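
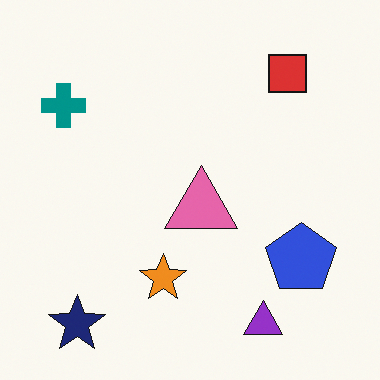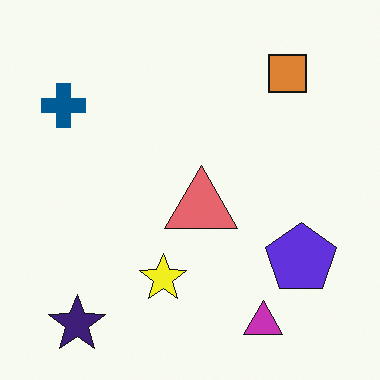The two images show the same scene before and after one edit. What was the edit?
Hue-shifted by a small amount.

Every shape's color has rotated by the same amount around the hue wheel — a uniform hue shift.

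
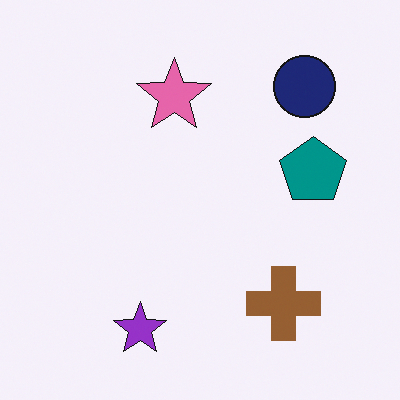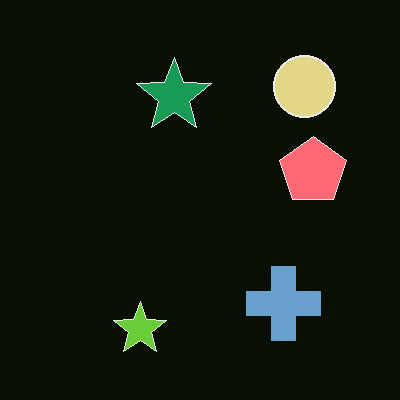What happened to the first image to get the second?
It was color-inverted (negative).

The light background has become dark and every shape's color is its complement — a photographic negative.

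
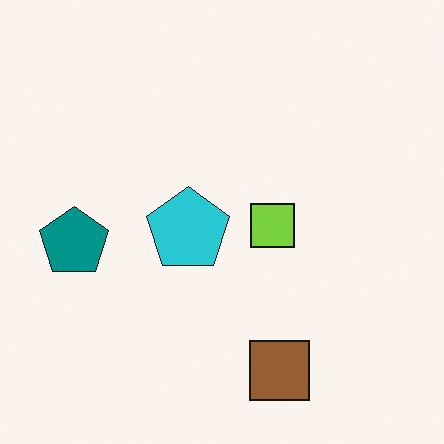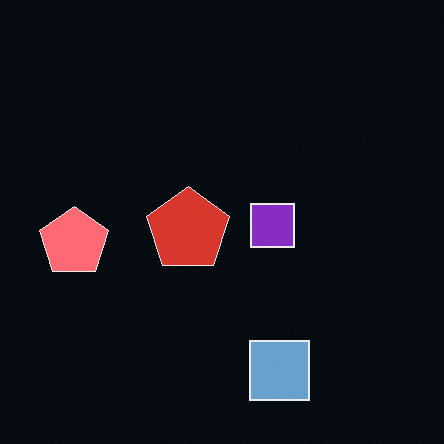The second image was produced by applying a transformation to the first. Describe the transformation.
The image was color-inverted (negative).

The light background has become dark and every shape's color is its complement — a photographic negative.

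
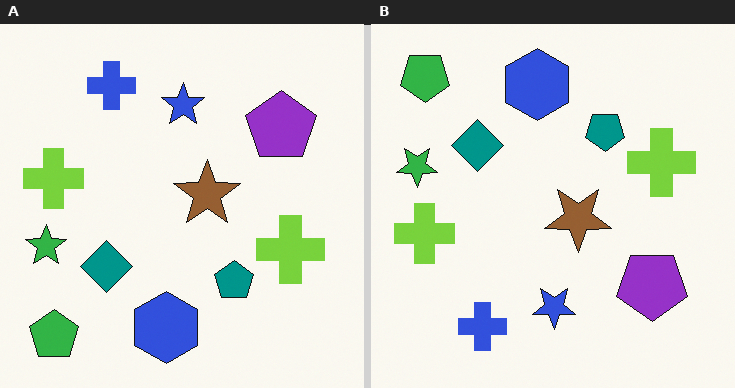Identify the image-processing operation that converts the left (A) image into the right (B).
Flipped vertically (top ↔ bottom).

The green pentagon is in the bottom-left of the left (A) image and the top-left of the right (B) — shapes on opposite sides of the horizontal midline have swapped in a mirror flip.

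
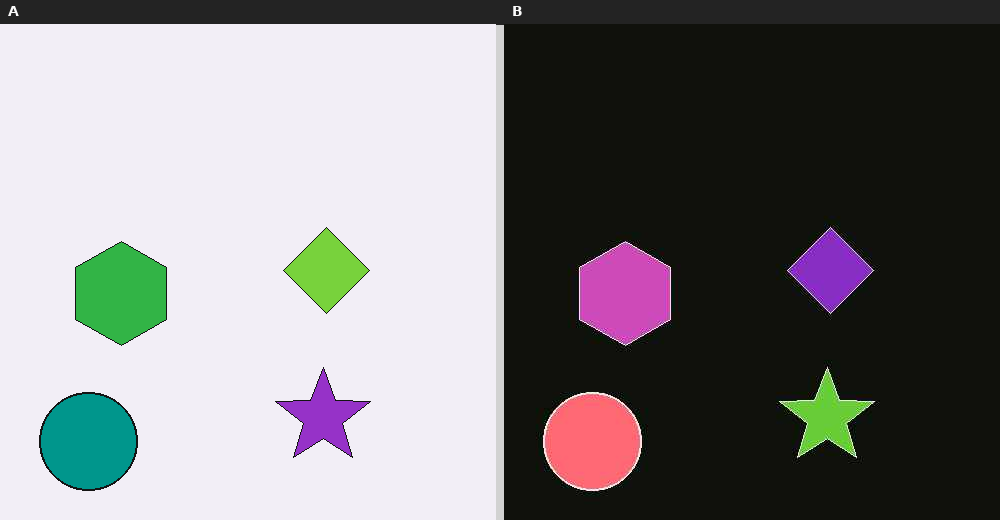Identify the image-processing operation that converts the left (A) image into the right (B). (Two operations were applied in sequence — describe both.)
The right (B) image is the left (A) color-inverted (negative), then given moderate JPEG compression.

The light background has become dark and every shape's color is its complement — a photographic negative. Blocky 8×8 compression artifacts appear around shape edges and the flat background shows ringing — characteristic JPEG degradation.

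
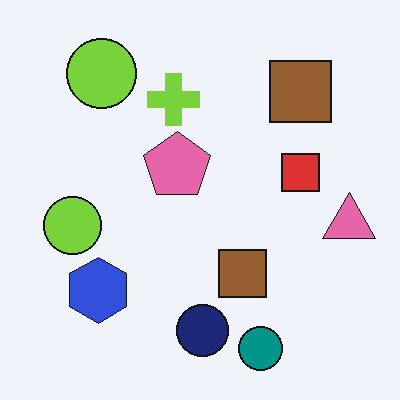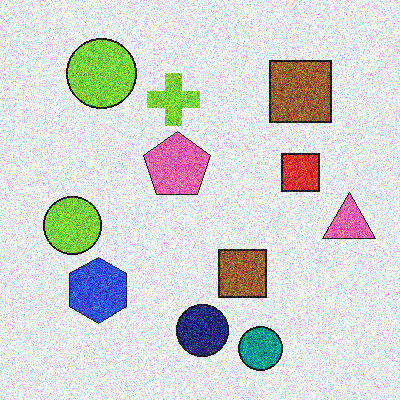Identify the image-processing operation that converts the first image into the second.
This is the original image degraded with strong gaussian noise.

Random speckle covers the whole image, including the flat background.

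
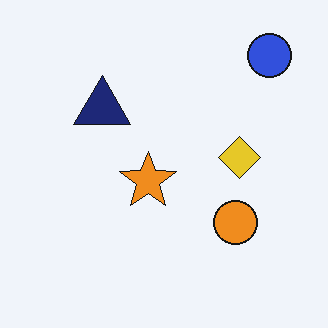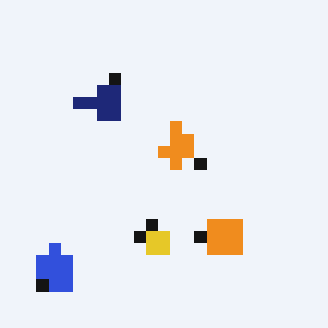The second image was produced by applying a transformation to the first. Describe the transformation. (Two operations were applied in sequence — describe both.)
It was transposed (reflected across the top-left ↔ bottom-right diagonal), then coarsely pixelated.

Shapes have swapped their row and column positions — what was in the top-right is now in the bottom-left — a diagonal reflection. Shapes are reduced to large square blocks; fine edges and outlines are lost — a downscale-then-upscale (mosaic) effect.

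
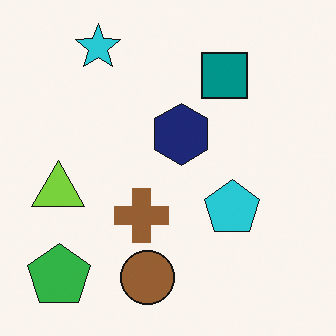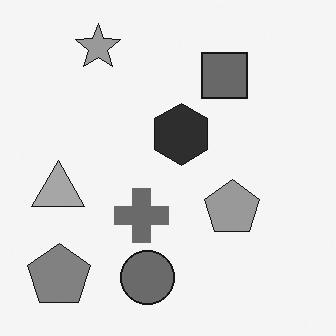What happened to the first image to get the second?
The transformation is: converted to grayscale.

All color is removed — every shape is now a shade of grey.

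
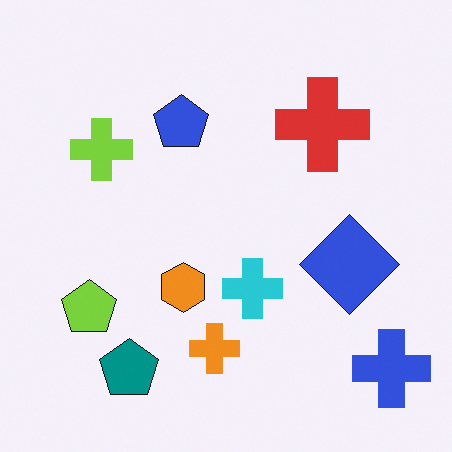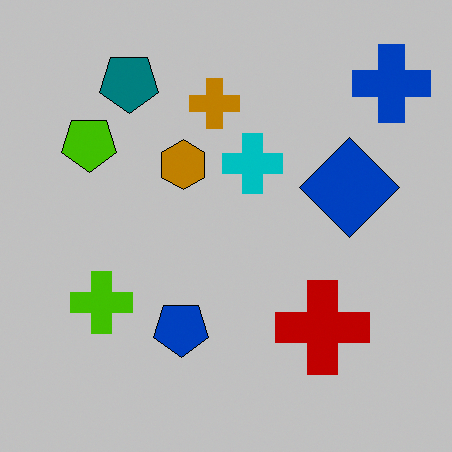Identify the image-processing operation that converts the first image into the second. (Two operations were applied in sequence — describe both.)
The transformation is: flipped vertically (top ↔ bottom), then aggressively posterized.

The teal pentagon is in the bottom-left of the first image and the top-left of the second — shapes on opposite sides of the horizontal midline have swapped in a mirror flip. Each flat color has snapped to a coarser quantized level — most visibly, the near-white background has dropped to a flat grey.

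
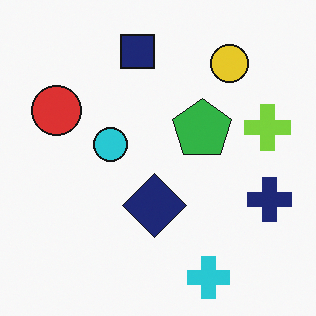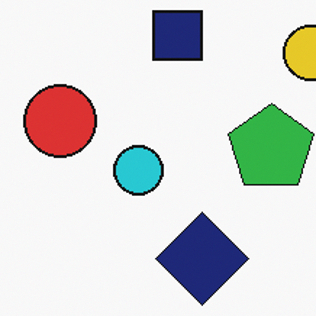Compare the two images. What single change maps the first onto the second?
Cropped to a modestly smaller region and rescaled.

The visible shapes are larger and the field of view is narrower; shapes near the original edges may be partly or wholly outside the frame — a crop-and-rescale.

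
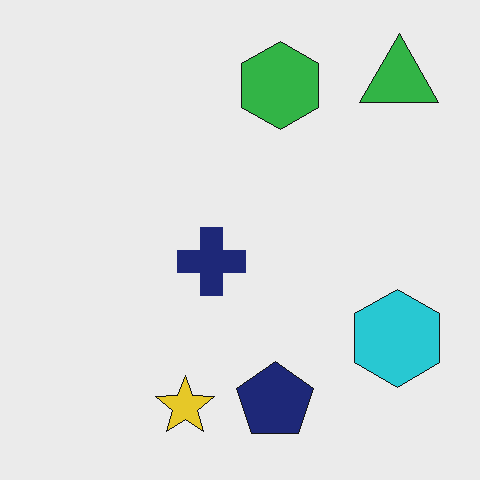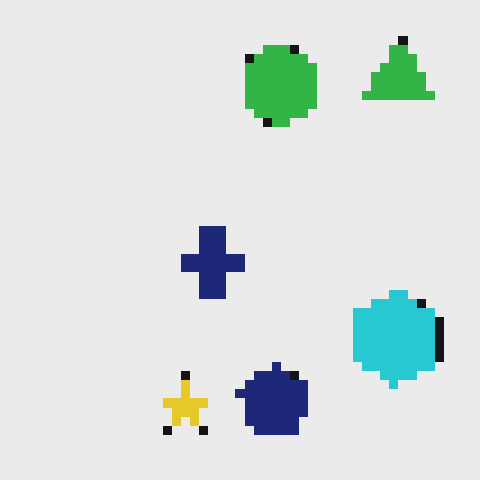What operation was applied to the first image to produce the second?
The image was coarsely pixelated.

Shapes are reduced to large square blocks; fine edges and outlines are lost — a downscale-then-upscale (mosaic) effect.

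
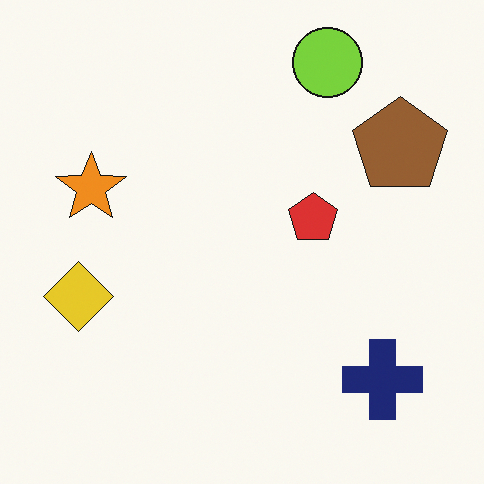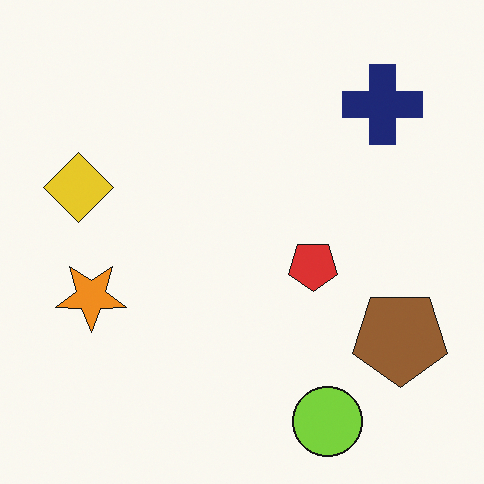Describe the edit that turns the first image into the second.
It was flipped vertically (top ↔ bottom).

The lime circle is in the top-right of the first image and the bottom-right of the second — shapes on opposite sides of the horizontal midline have swapped in a mirror flip.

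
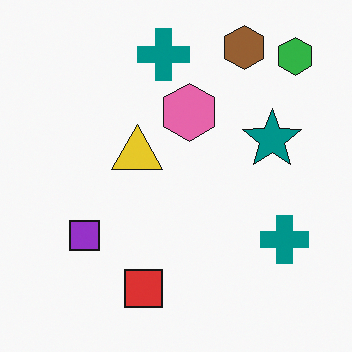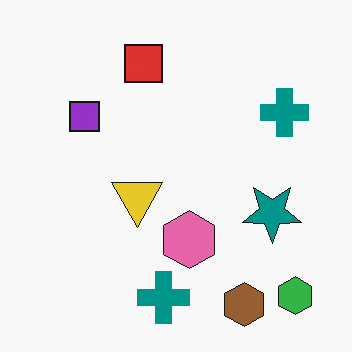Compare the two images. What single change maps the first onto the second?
Flipped vertically (top ↔ bottom).

The brown hexagon is in the top-right of the first image and the bottom-right of the second — shapes on opposite sides of the horizontal midline have swapped in a mirror flip.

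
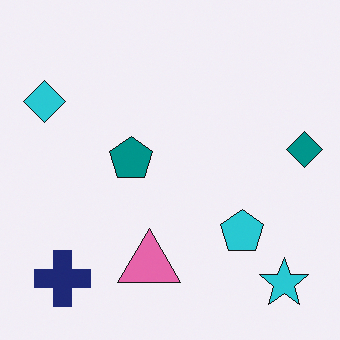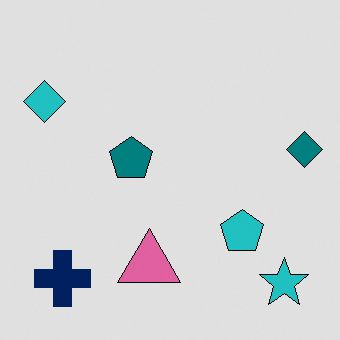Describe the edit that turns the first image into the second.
The second image is the first posterized to a reduced palette.

Each flat color has snapped to a coarser quantized level — most visibly, the near-white background has dropped to a flat grey.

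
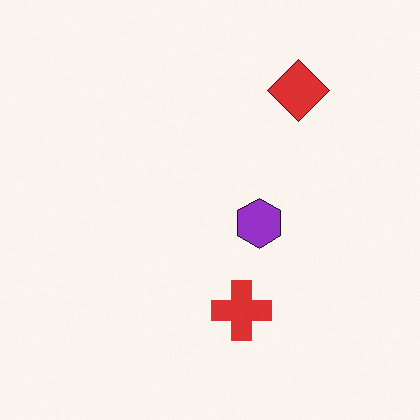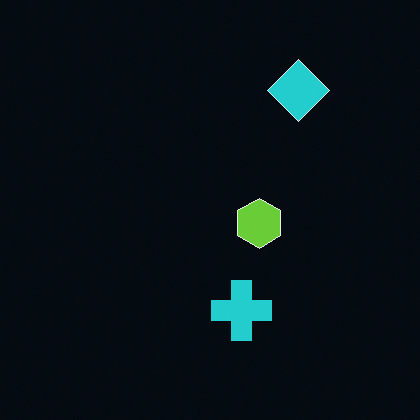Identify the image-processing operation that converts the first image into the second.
It was color-inverted (negative).

The light background has become dark and every shape's color is its complement — a photographic negative.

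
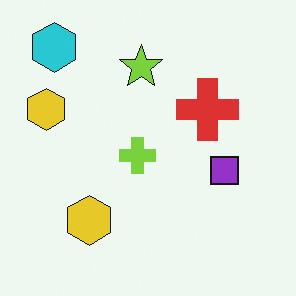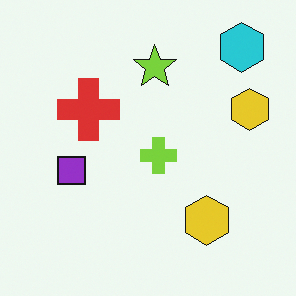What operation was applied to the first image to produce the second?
This is the original image flipped horizontally (left ↔ right).

The cyan hexagon is in the top-left of the first image and the top-right of the second — shapes on opposite sides of the vertical midline have swapped in a mirror flip.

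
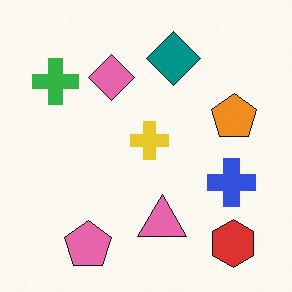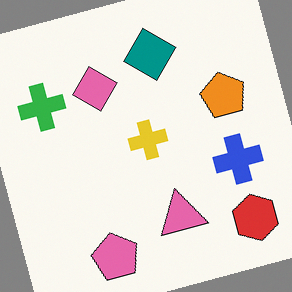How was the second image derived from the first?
It was rotated counter-clockwise by a moderate amount.

Every shape is tilted by the same angle and the image corners show triangular fill wedges — a whole-image rotation by a non-right angle.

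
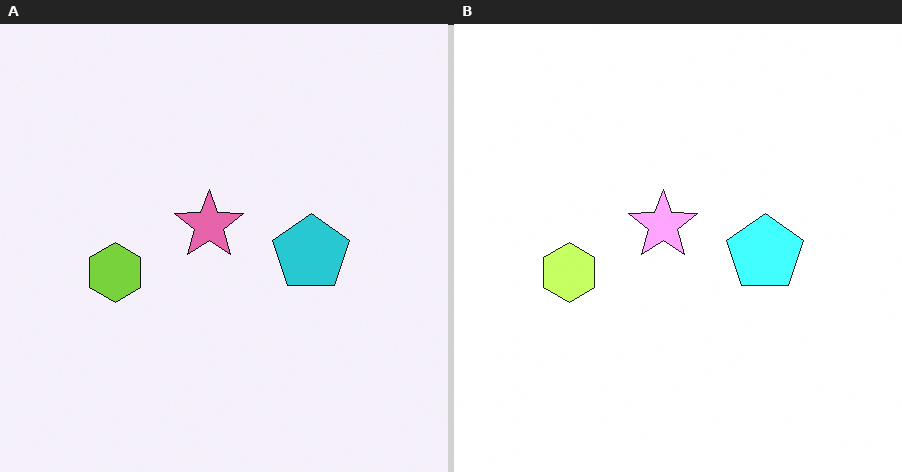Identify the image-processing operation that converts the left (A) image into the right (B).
This is the original image substantially brightened.

Every pixel — background and shapes alike — is uniformly brightened.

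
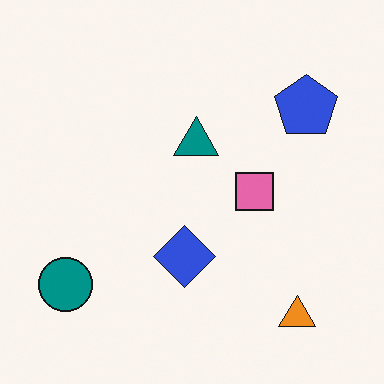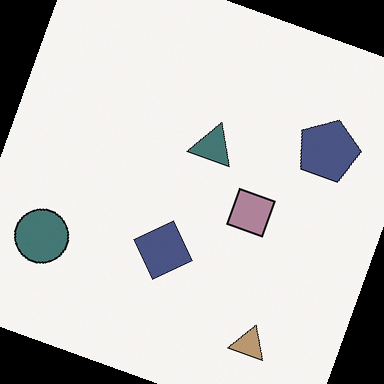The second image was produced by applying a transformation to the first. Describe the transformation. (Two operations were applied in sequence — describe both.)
It was rotated clockwise by a clearly visible amount, then heavily desaturated.

Every shape is tilted by the same angle and the image corners show triangular fill wedges — a whole-image rotation by a non-right angle. All colors are more muted and greyish — a global saturation change.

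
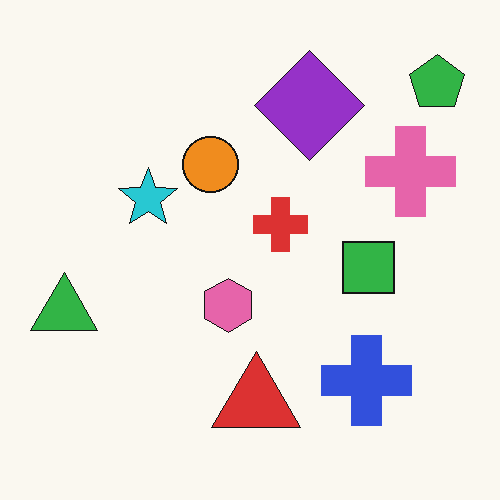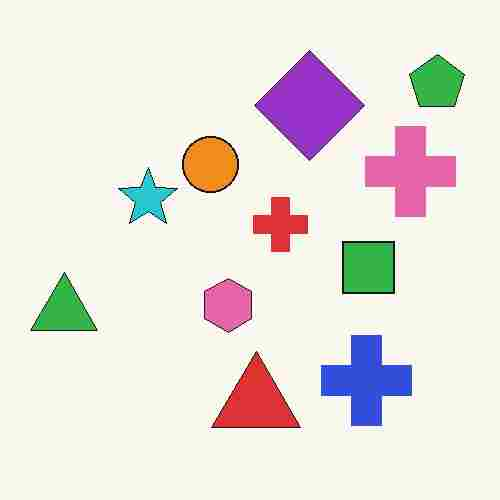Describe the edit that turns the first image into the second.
This is the original image degraded with heavy JPEG compression.

Blocky 8×8 compression artifacts appear around shape edges and the flat background shows ringing — characteristic JPEG degradation.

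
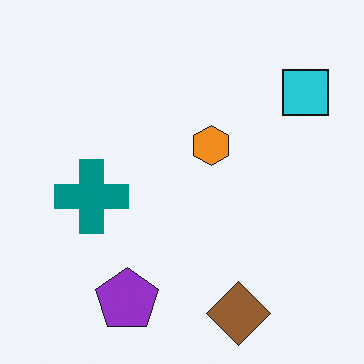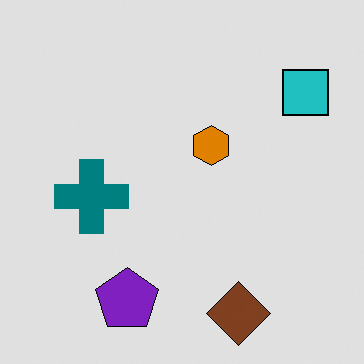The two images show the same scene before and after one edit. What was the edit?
It was posterized to a reduced palette.

Each flat color has snapped to a coarser quantized level — most visibly, the near-white background has dropped to a flat grey.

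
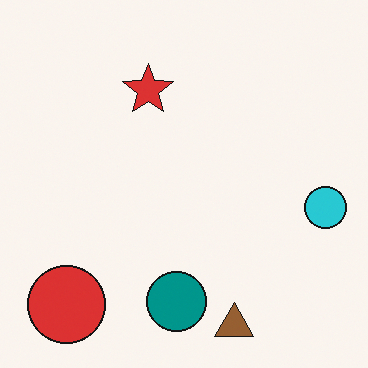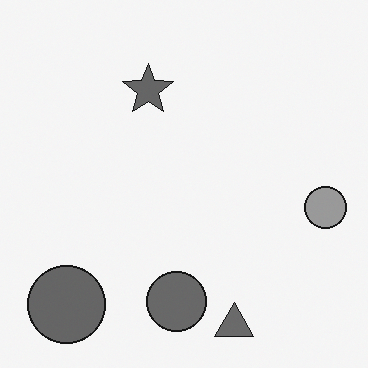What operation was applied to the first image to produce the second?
The transformation is: converted to grayscale.

All color is removed — every shape is now a shade of grey.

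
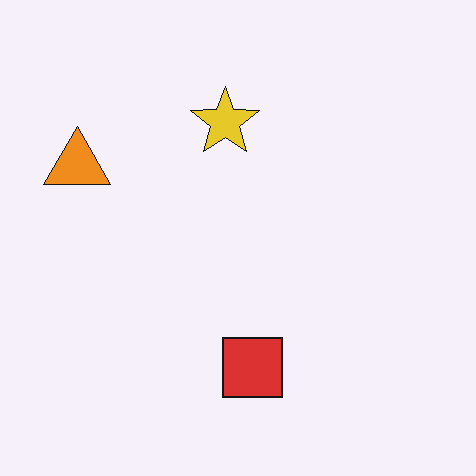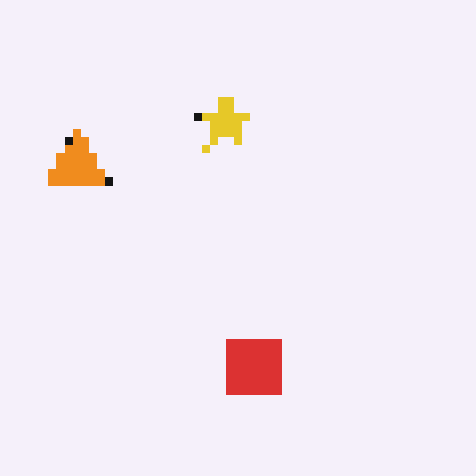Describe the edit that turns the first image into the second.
The image was pixelated into visible square blocks.

Shapes are reduced to large square blocks; fine edges and outlines are lost — a downscale-then-upscale (mosaic) effect.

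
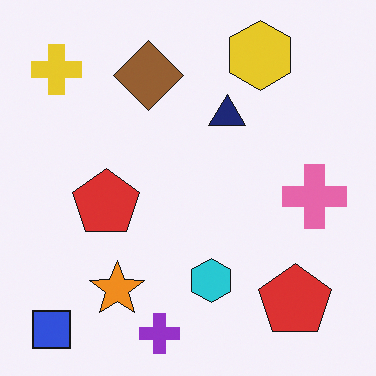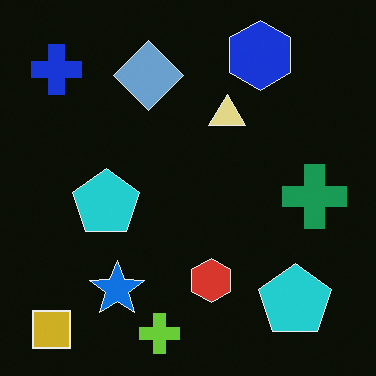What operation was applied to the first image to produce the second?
It was color-inverted (negative).

The light background has become dark and every shape's color is its complement — a photographic negative.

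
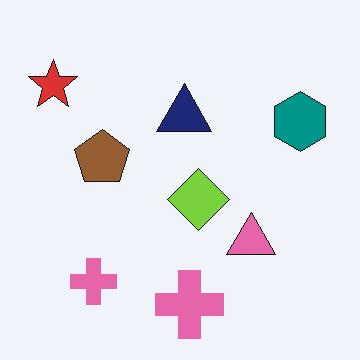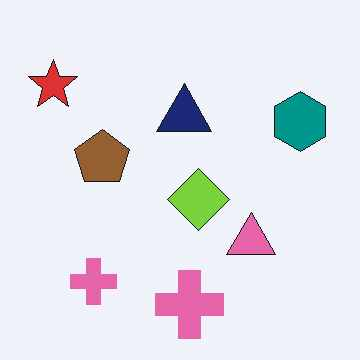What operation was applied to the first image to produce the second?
JPEG-compressed with visible artifacts.

Blocky 8×8 compression artifacts appear around shape edges and the flat background shows ringing — characteristic JPEG degradation.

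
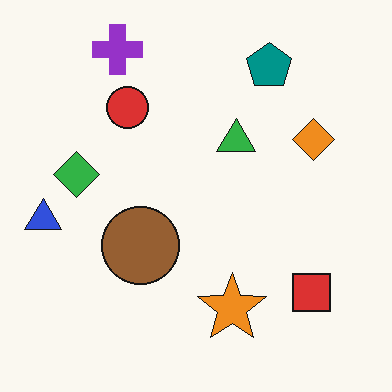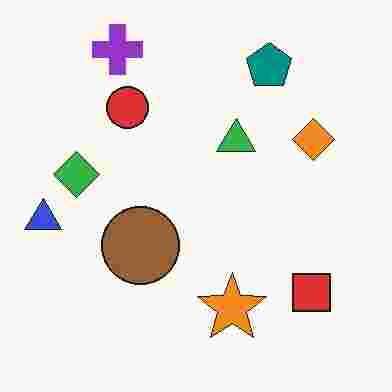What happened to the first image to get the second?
It was heavily JPEG-compressed with obvious blocking artifacts.

Blocky 8×8 compression artifacts appear around shape edges and the flat background shows ringing — characteristic JPEG degradation.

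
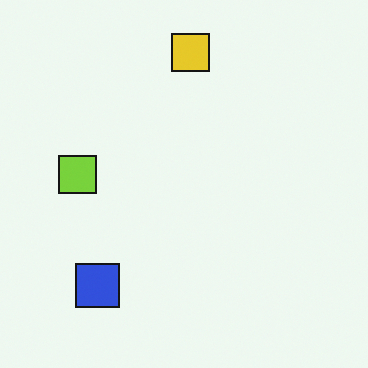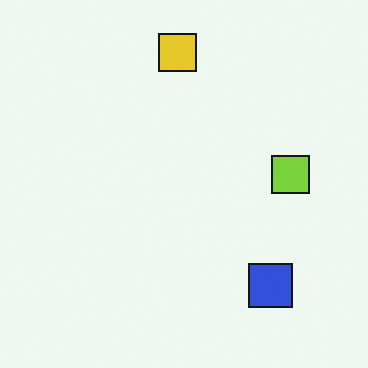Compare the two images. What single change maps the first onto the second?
The image was flipped horizontally (left ↔ right).

The lime square is in the left of the first image and the right of the second — shapes on opposite sides of the vertical midline have swapped in a mirror flip.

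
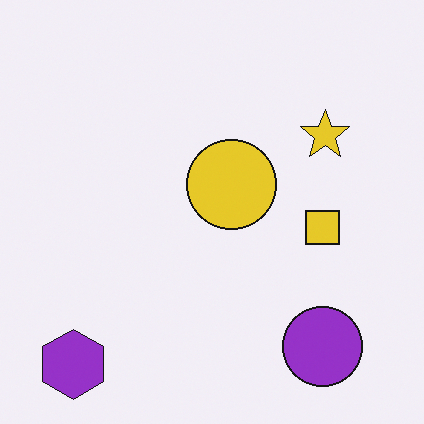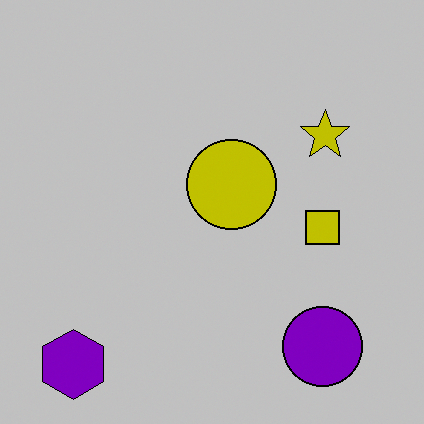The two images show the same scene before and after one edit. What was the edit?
The image was aggressively posterized.

Each flat color has snapped to a coarser quantized level — most visibly, the near-white background has dropped to a flat grey.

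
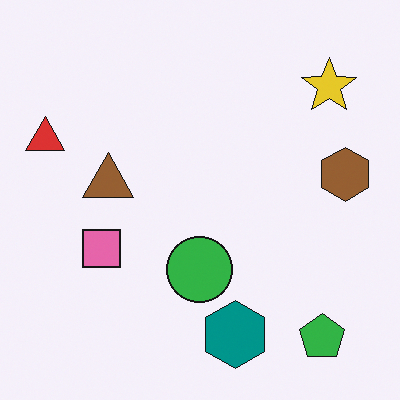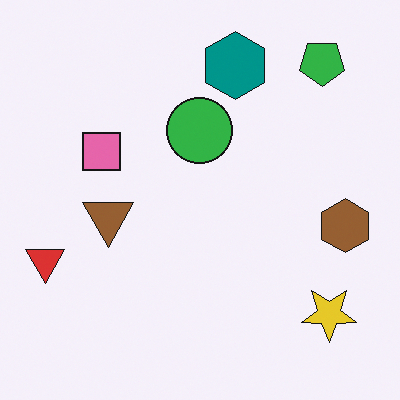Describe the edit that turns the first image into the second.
It was flipped vertically (top ↔ bottom).

The green pentagon is in the bottom-right of the first image and the top-right of the second — shapes on opposite sides of the horizontal midline have swapped in a mirror flip.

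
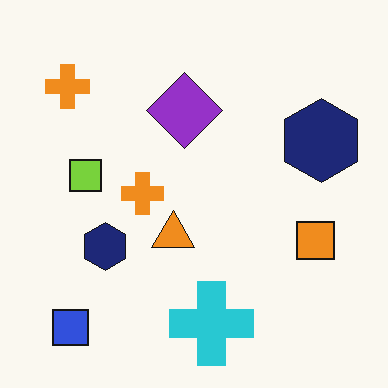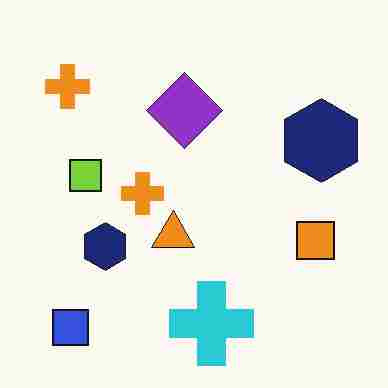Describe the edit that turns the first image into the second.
The image was degraded with heavy JPEG compression.

Blocky 8×8 compression artifacts appear around shape edges and the flat background shows ringing — characteristic JPEG degradation.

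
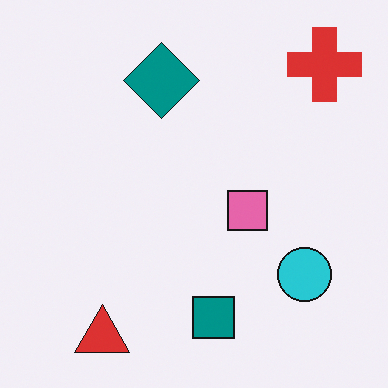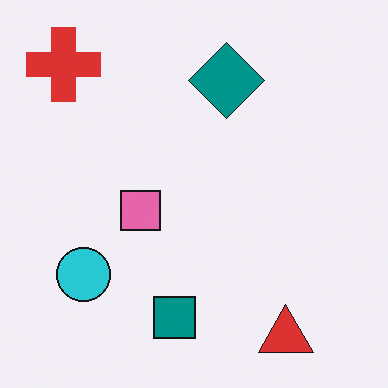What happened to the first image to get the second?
It was flipped horizontally (left ↔ right).

The red cross is in the top-right of the first image and the top-left of the second — shapes on opposite sides of the vertical midline have swapped in a mirror flip.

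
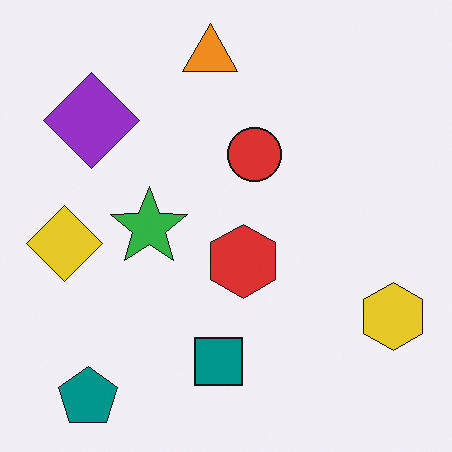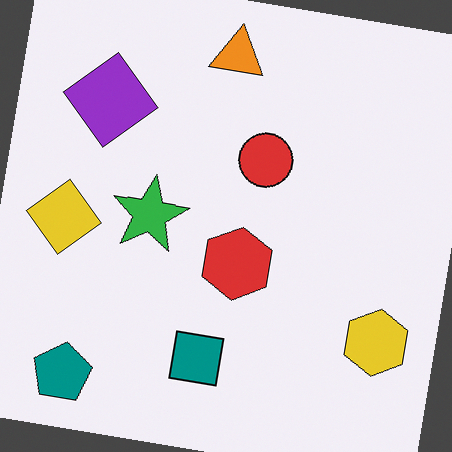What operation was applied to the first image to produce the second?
The second image is the first rotated clockwise by a small amount.

Every shape is tilted by the same angle and the image corners show triangular fill wedges — a whole-image rotation by a non-right angle.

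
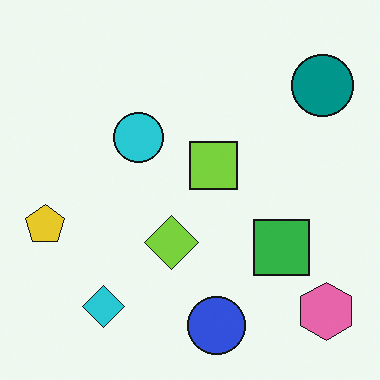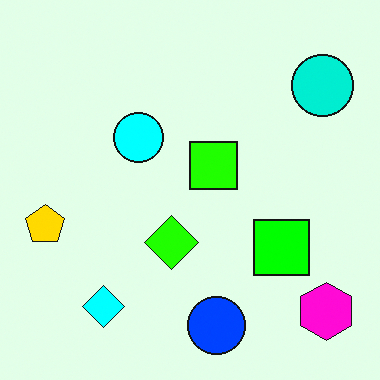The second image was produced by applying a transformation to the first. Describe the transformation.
It was heavily oversaturated.

All colors are more vivid — a global saturation change.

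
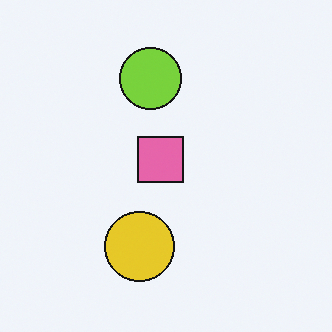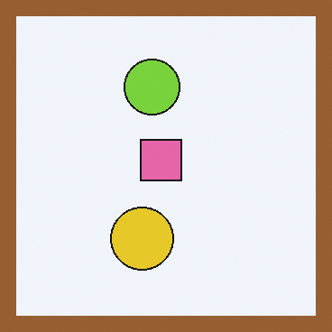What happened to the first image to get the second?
The transformation is: framed with a brown border.

A solid brown frame runs around the edge of the second image, with the content slightly shrunk inside it.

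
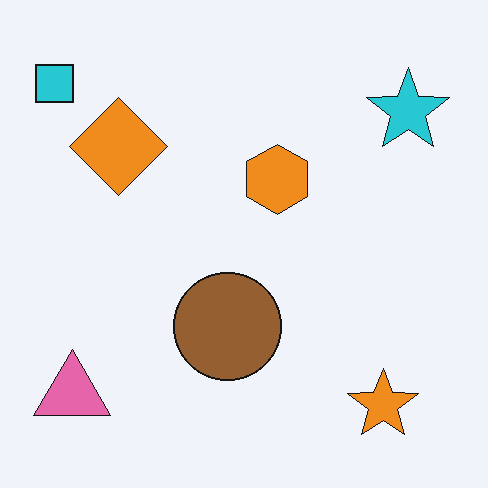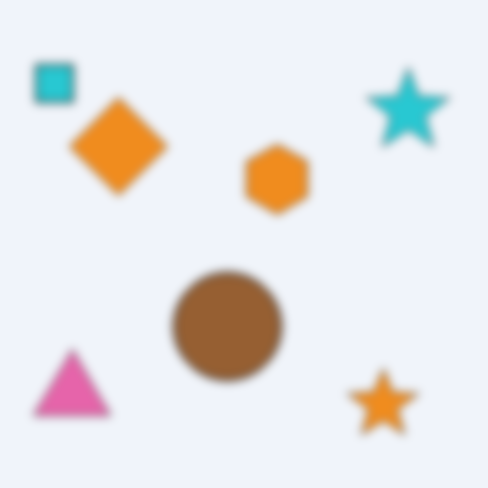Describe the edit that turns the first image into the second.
Noticeably gaussian-blurred.

Shape edges and outlines are uniformly softened across the whole image.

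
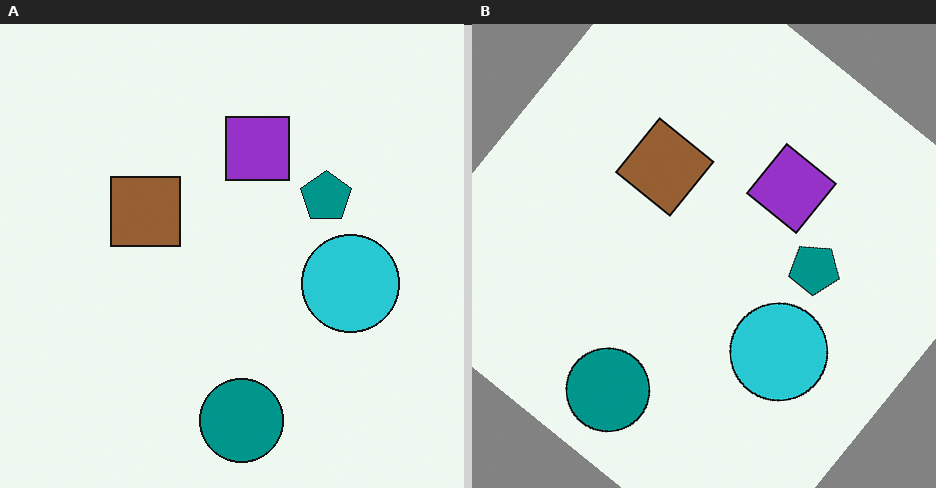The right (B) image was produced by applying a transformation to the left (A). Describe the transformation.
Rotated clockwise by a large amount — several tens of degrees.

Every shape is tilted by the same angle and the image corners show triangular fill wedges — a whole-image rotation by a non-right angle.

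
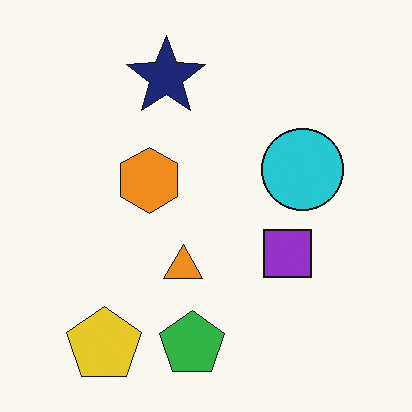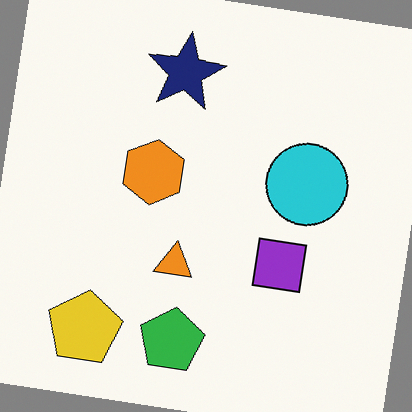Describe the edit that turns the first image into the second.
It was rotated clockwise by a slight angle.

Every shape is tilted by the same angle and the image corners show triangular fill wedges — a whole-image rotation by a non-right angle.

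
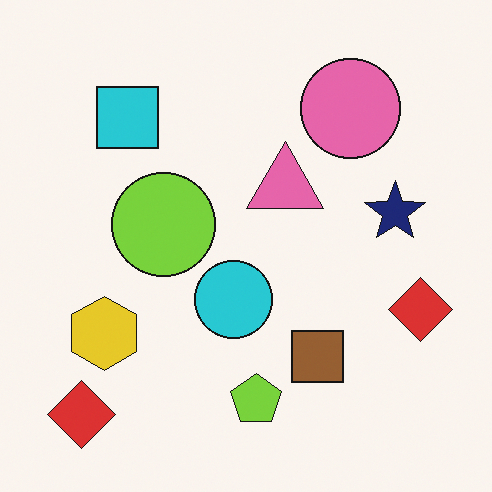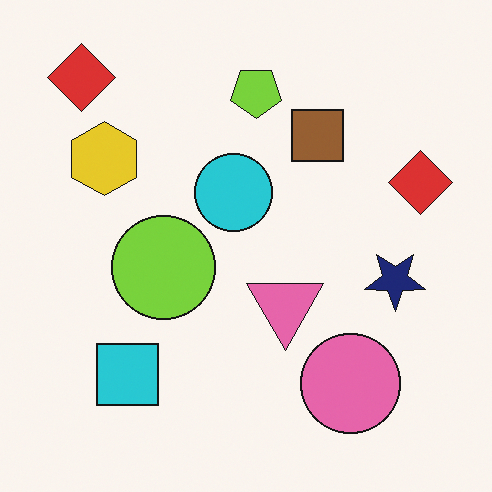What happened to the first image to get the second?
It was flipped vertically (top ↔ bottom).

The lime pentagon is in the bottom of the first image and the top of the second — shapes on opposite sides of the horizontal midline have swapped in a mirror flip.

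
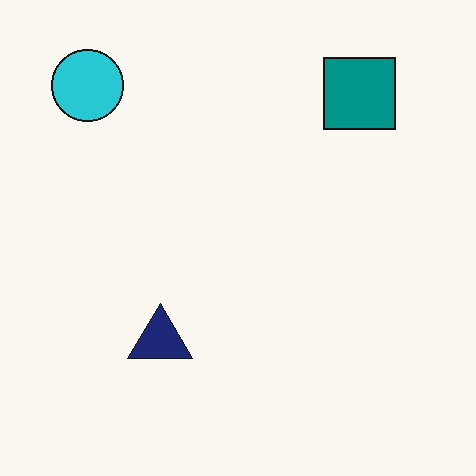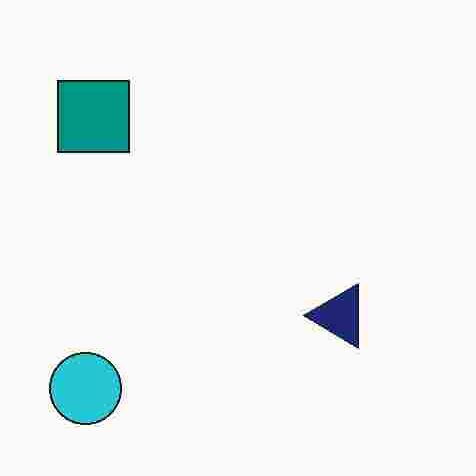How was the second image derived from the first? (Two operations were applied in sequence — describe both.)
The second image is the first heavily JPEG-compressed with obvious blocking artifacts, then rotated 90° counter-clockwise.

Blocky 8×8 compression artifacts appear around shape edges and the flat background shows ringing — characteristic JPEG degradation. The cyan circle sits in the top-left of the first image and the bottom-left of the second — consistent with a whole-image 90° counter-clockwise rotation.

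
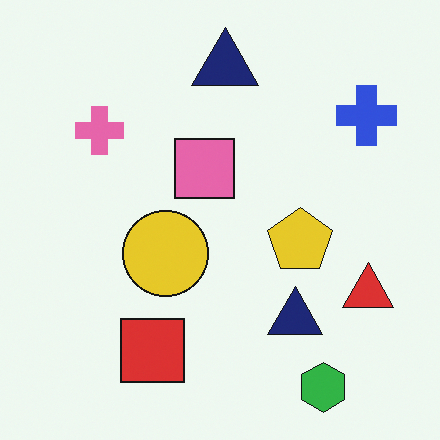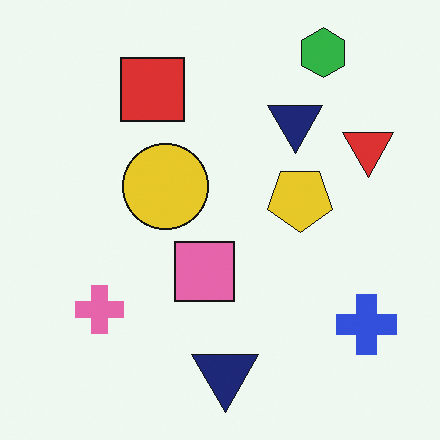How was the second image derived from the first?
The second image is the first flipped vertically (top ↔ bottom).

The green hexagon is in the bottom-right of the first image and the top-right of the second — shapes on opposite sides of the horizontal midline have swapped in a mirror flip.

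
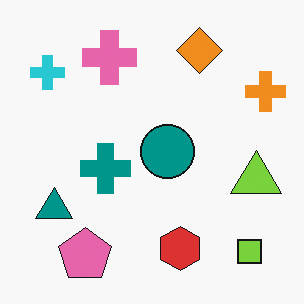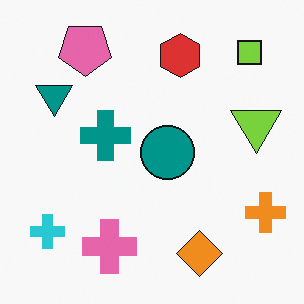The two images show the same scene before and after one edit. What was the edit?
The second image is the first flipped vertically (top ↔ bottom).

The pink pentagon is in the bottom-left of the first image and the top-left of the second — shapes on opposite sides of the horizontal midline have swapped in a mirror flip.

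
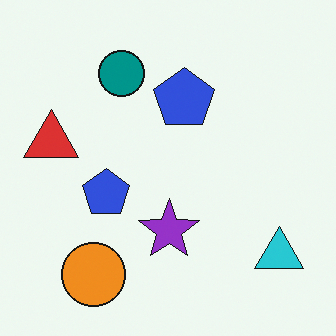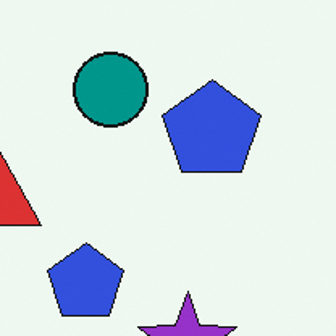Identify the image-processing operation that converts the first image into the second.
The transformation is: cropped slightly and scaled back up.

The visible shapes are larger and the field of view is narrower; shapes near the original edges may be partly or wholly outside the frame — a crop-and-rescale.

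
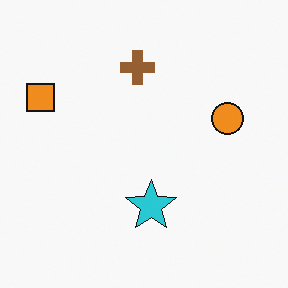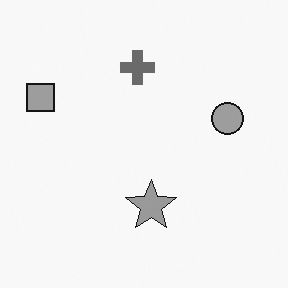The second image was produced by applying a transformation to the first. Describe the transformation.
Converted to grayscale.

All color is removed — every shape is now a shade of grey.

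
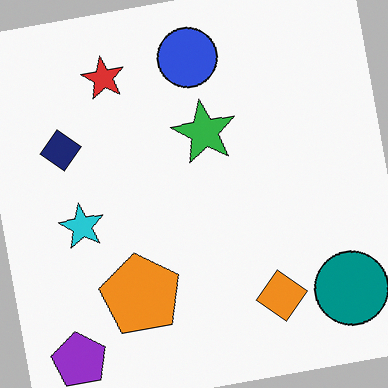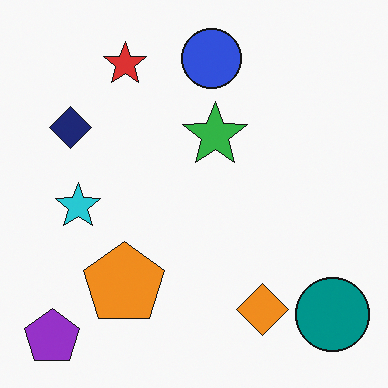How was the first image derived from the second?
The transformation is: rotated counter-clockwise by a few degrees.

Every shape is tilted by the same angle and the image corners show triangular fill wedges — a whole-image rotation by a non-right angle.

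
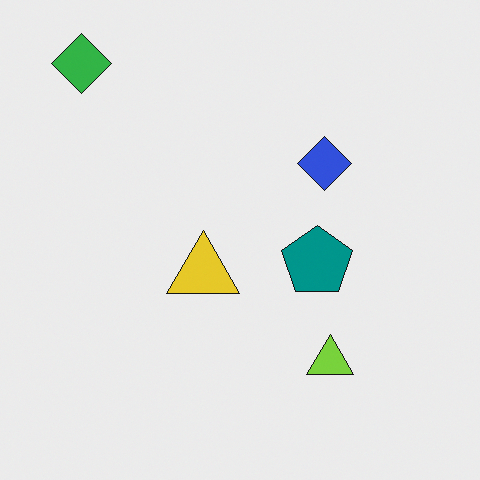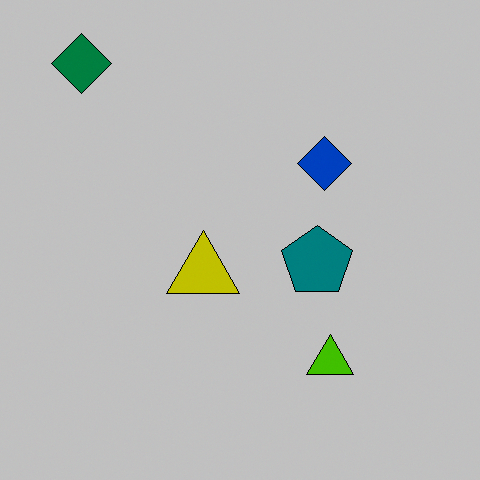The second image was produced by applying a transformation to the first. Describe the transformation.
This is the original image heavily posterized to just a handful of flat colors.

Each flat color has snapped to a coarser quantized level — most visibly, the near-white background has dropped to a flat grey.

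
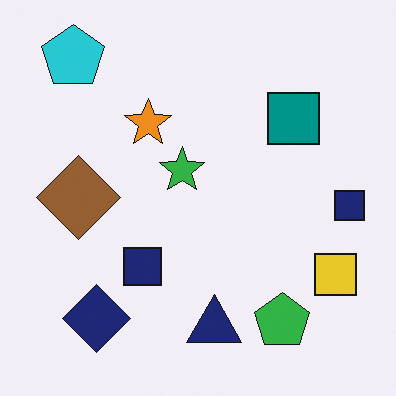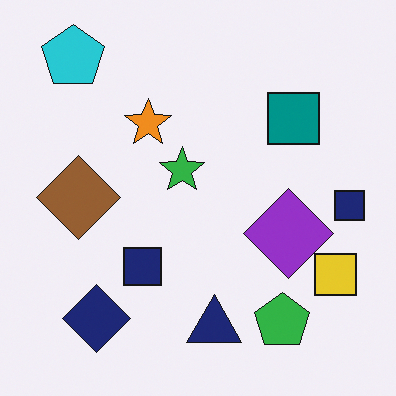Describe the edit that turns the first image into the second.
This is the original image overlaid with an additional purple diamond.

A purple diamond appears in the second image that is absent from the first.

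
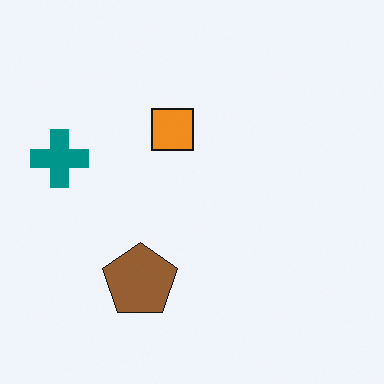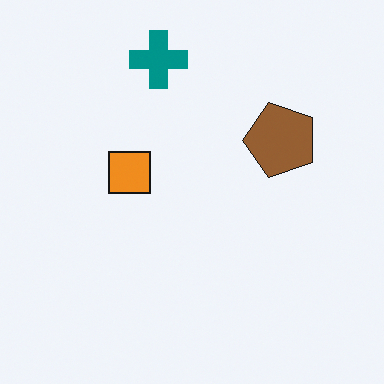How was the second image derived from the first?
The transformation is: transposed (reflected across the top-left ↔ bottom-right diagonal).

Shapes have swapped their row and column positions — what was in the top-right is now in the bottom-left — a diagonal reflection.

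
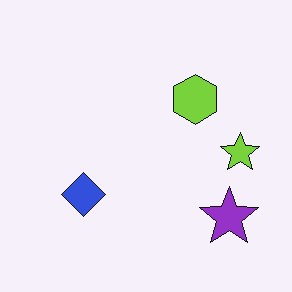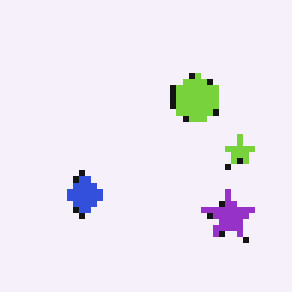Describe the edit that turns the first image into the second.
It was pixelated into visible square blocks.

Shapes are reduced to large square blocks; fine edges and outlines are lost — a downscale-then-upscale (mosaic) effect.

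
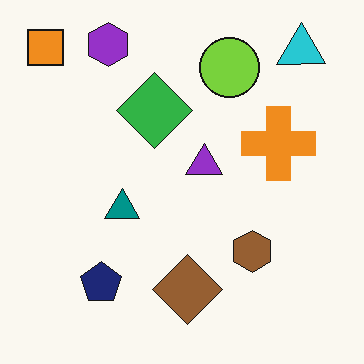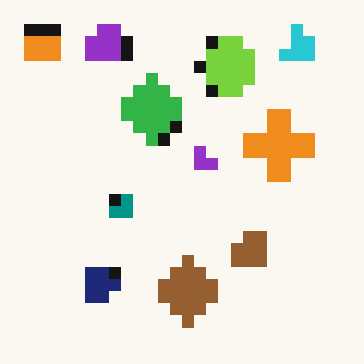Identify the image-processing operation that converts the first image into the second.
Coarsely pixelated.

Shapes are reduced to large square blocks; fine edges and outlines are lost — a downscale-then-upscale (mosaic) effect.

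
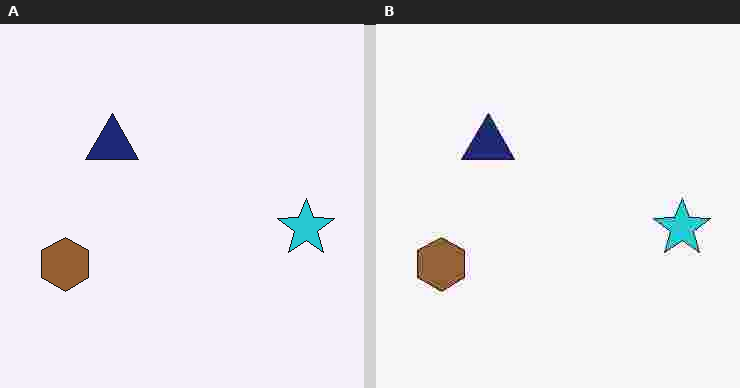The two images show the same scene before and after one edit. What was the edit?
The transformation is: degraded with heavy JPEG compression.

Blocky 8×8 compression artifacts appear around shape edges and the flat background shows ringing — characteristic JPEG degradation.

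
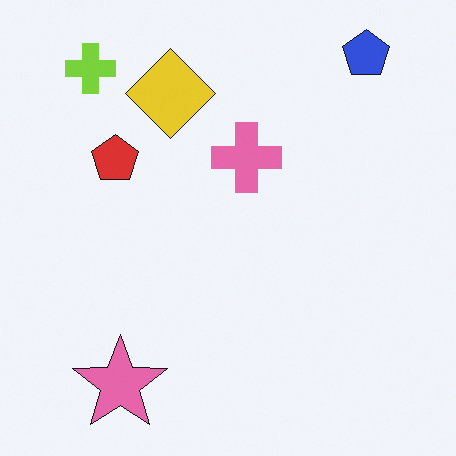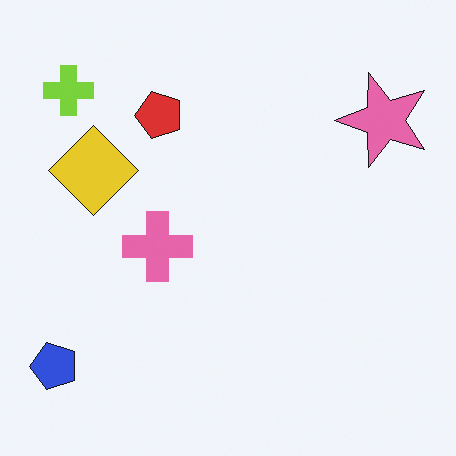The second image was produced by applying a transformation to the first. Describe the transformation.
This is the original image transposed (reflected across the top-left ↔ bottom-right diagonal).

Shapes have swapped their row and column positions — what was in the top-right is now in the bottom-left — a diagonal reflection.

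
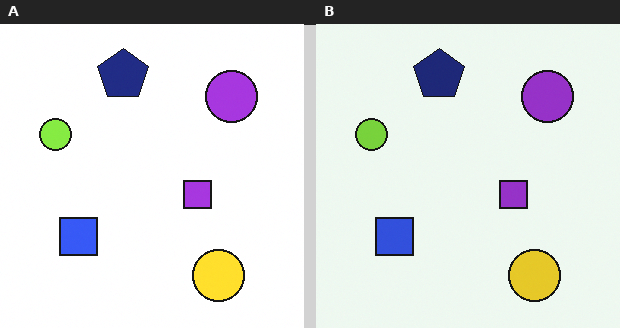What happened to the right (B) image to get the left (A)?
It was slightly brightened.

Every pixel — background and shapes alike — is uniformly brightened.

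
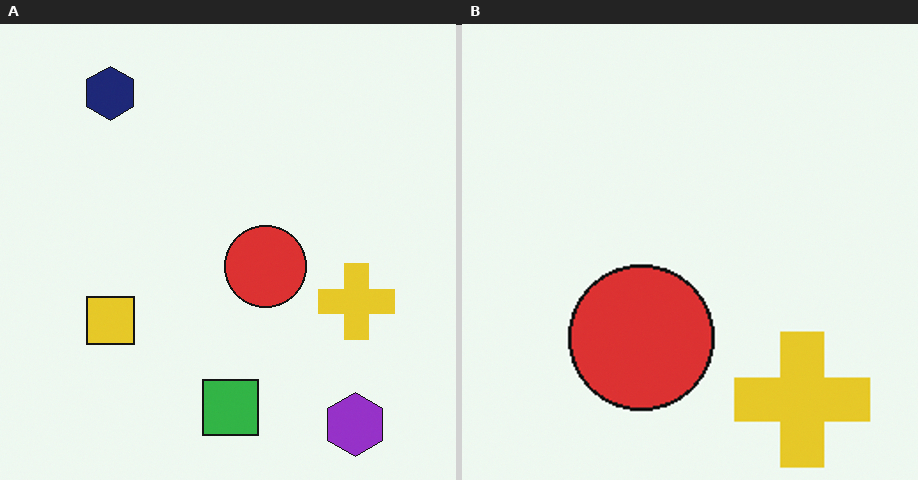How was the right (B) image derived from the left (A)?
It was cropped to a noticeably smaller region and rescaled.

The visible shapes are larger and the field of view is narrower; shapes near the original edges may be partly or wholly outside the frame — a crop-and-rescale.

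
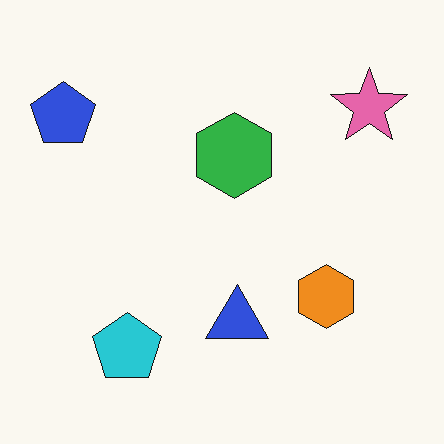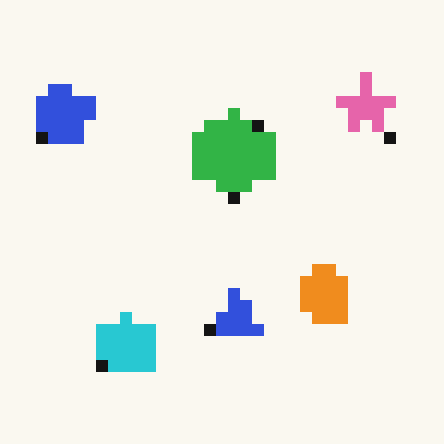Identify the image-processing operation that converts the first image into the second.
The image was heavily pixelated into large blocks.

Shapes are reduced to large square blocks; fine edges and outlines are lost — a downscale-then-upscale (mosaic) effect.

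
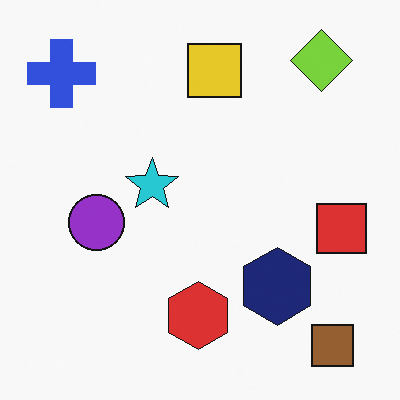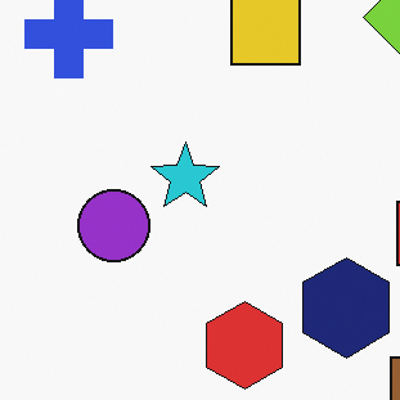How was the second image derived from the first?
It was cropped slightly and scaled back up.

The visible shapes are larger and the field of view is narrower; shapes near the original edges may be partly or wholly outside the frame — a crop-and-rescale.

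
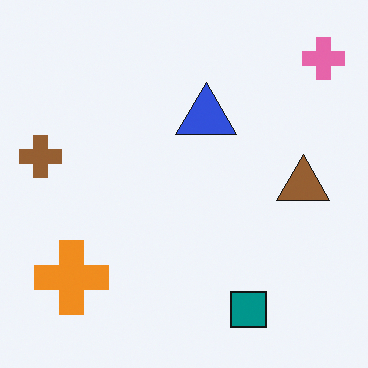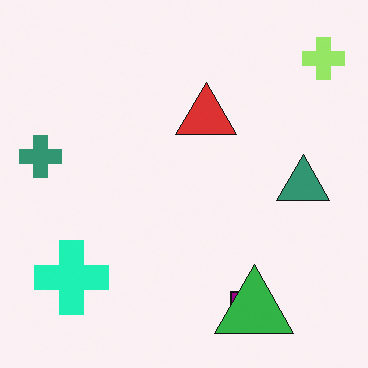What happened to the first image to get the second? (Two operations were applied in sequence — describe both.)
This is the original image hue-shifted noticeably, then overlaid with an additional green triangle.

Every shape's color has rotated by the same amount around the hue wheel — a uniform hue shift. A green triangle appears in the second image that is absent from the first.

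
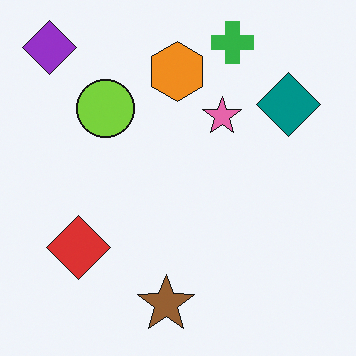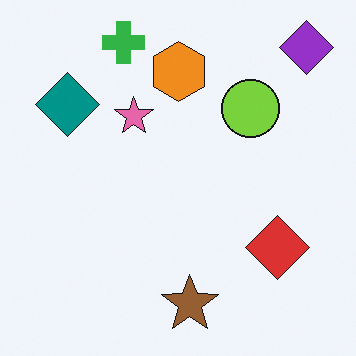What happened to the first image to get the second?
The transformation is: flipped horizontally (left ↔ right).

The purple diamond is in the top-left of the first image and the top-right of the second — shapes on opposite sides of the vertical midline have swapped in a mirror flip.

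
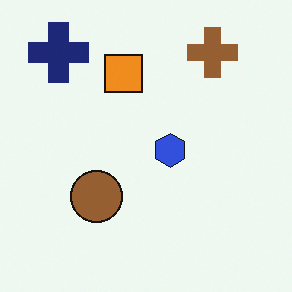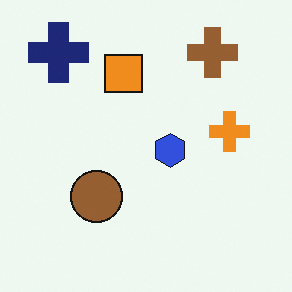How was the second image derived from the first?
This is the original image overlaid with an additional orange cross.

An orange cross appears in the second image that is absent from the first.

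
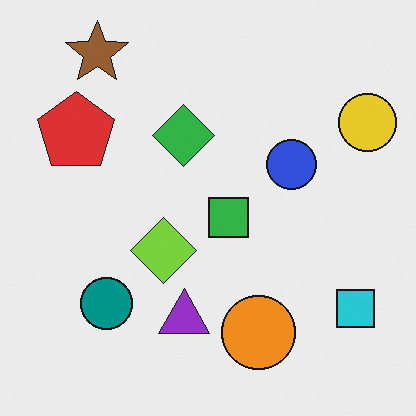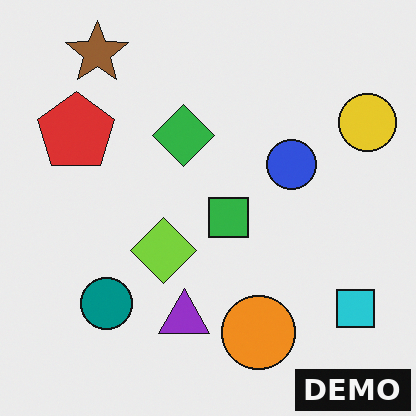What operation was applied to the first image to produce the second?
The second image is the first watermarked with the text "DEMO" in the lower-right corner.

A dark label reading "DEMO" appears in the lower-right corner.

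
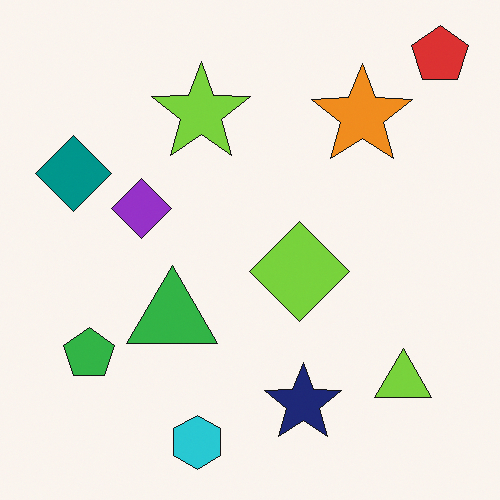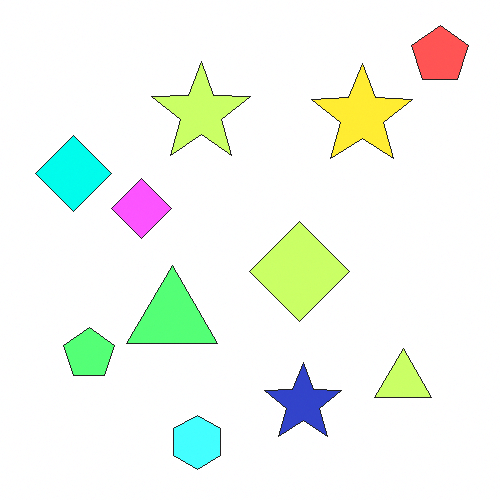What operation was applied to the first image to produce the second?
It was noticeably brightened.

Every pixel — background and shapes alike — is uniformly brightened.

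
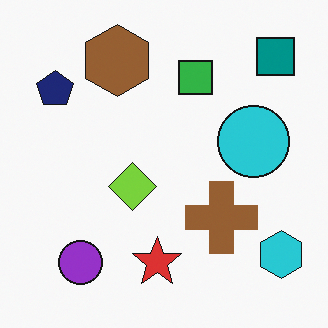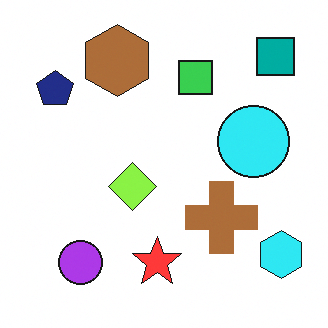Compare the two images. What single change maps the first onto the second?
It was slightly brightened.

Every pixel — background and shapes alike — is uniformly brightened.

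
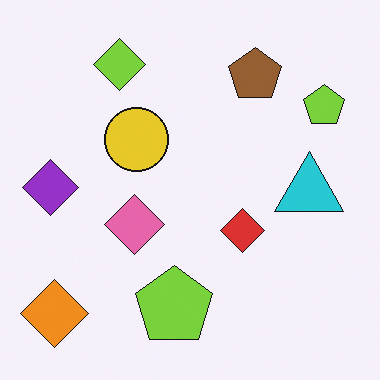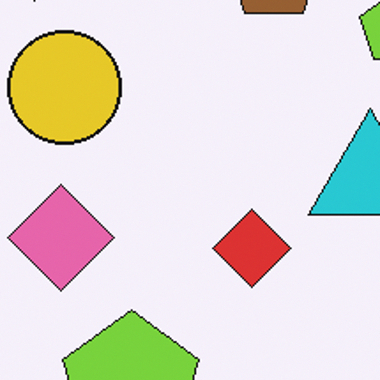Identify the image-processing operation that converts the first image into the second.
The second image is the first cropped tightly and scaled back up.

The visible shapes are larger and the field of view is narrower; shapes near the original edges may be partly or wholly outside the frame — a crop-and-rescale.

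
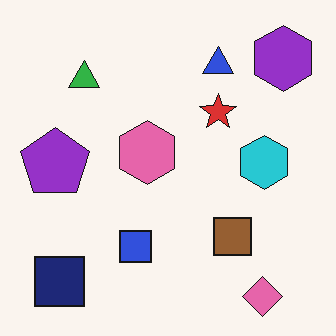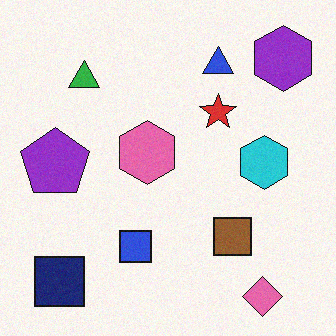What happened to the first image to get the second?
It was degraded with light additive noise.

Random speckle covers the whole image, including the flat background.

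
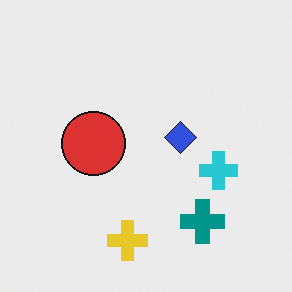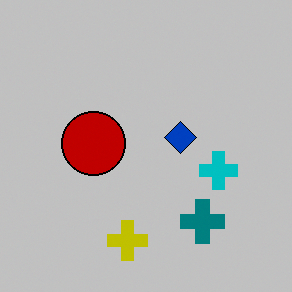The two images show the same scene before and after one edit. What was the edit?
The second image is the first aggressively posterized.

Each flat color has snapped to a coarser quantized level — most visibly, the near-white background has dropped to a flat grey.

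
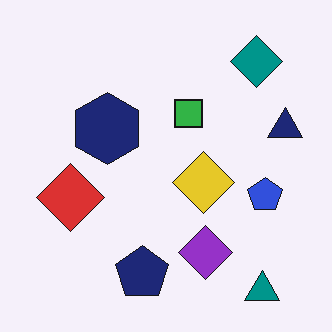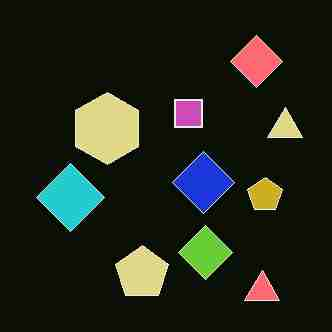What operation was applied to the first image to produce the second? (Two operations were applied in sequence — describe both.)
The transformation is: color-inverted (negative), then heavily JPEG-compressed with obvious blocking artifacts.

The light background has become dark and every shape's color is its complement — a photographic negative. Blocky 8×8 compression artifacts appear around shape edges and the flat background shows ringing — characteristic JPEG degradation.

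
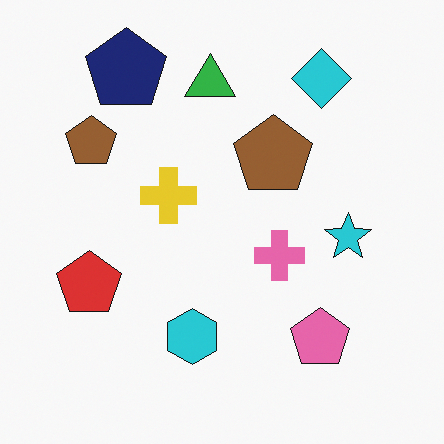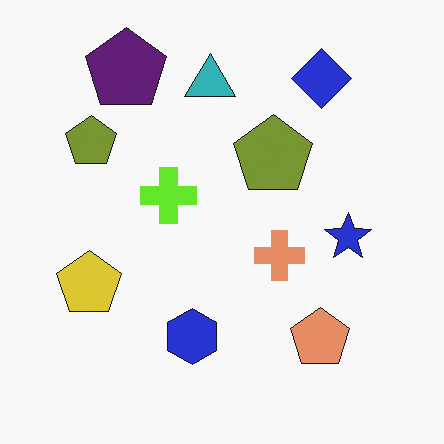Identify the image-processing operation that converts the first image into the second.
The transformation is: hue-shifted slightly.

Every shape's color has rotated by the same amount around the hue wheel — a uniform hue shift.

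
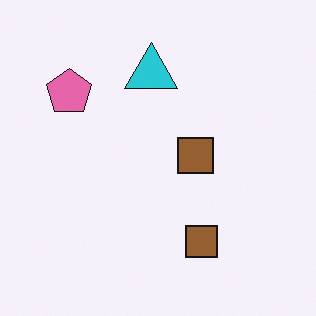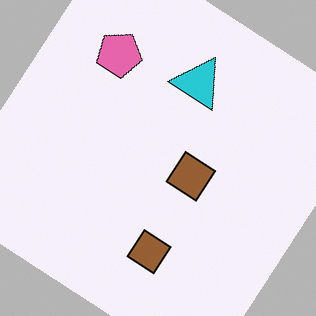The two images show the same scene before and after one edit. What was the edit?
This is the original image rotated clockwise by a large amount — several tens of degrees.

Every shape is tilted by the same angle and the image corners show triangular fill wedges — a whole-image rotation by a non-right angle.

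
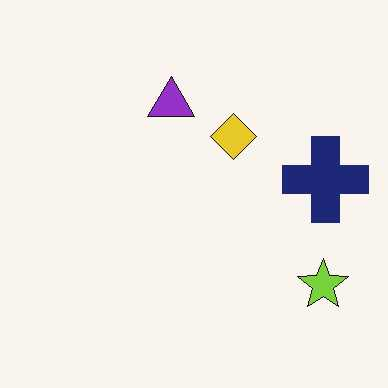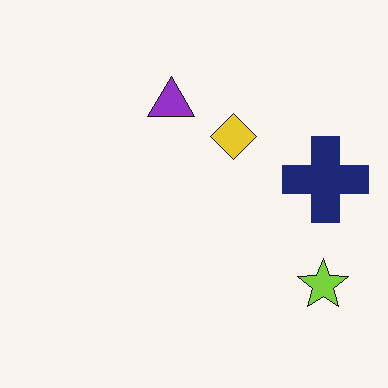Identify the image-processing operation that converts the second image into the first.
The transformation is: JPEG-compressed with visible artifacts.

Blocky 8×8 compression artifacts appear around shape edges and the flat background shows ringing — characteristic JPEG degradation.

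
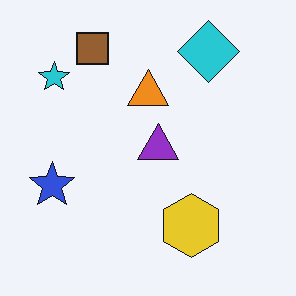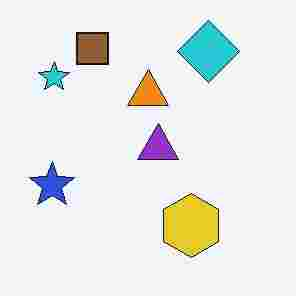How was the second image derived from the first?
The second image is the first degraded with heavy JPEG compression.

Blocky 8×8 compression artifacts appear around shape edges and the flat background shows ringing — characteristic JPEG degradation.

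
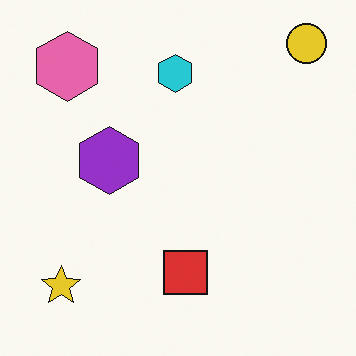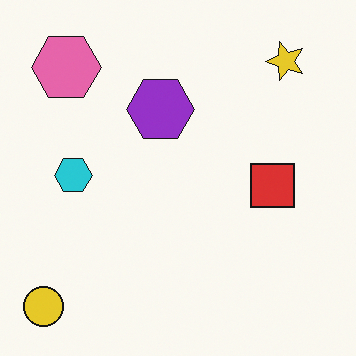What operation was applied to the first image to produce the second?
The second image is the first transposed (reflected across the top-left ↔ bottom-right diagonal).

Shapes have swapped their row and column positions — what was in the top-right is now in the bottom-left — a diagonal reflection.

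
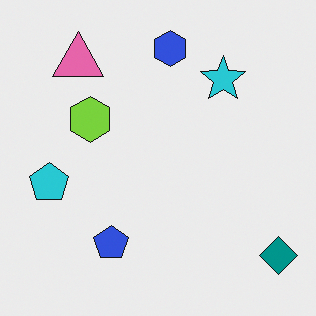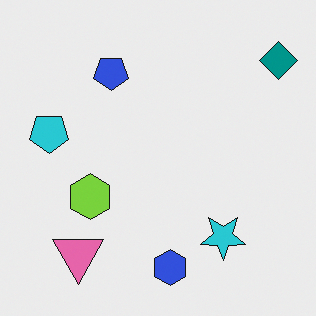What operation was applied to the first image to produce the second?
The transformation is: flipped vertically (top ↔ bottom).

The blue hexagon is in the top of the first image and the bottom of the second — shapes on opposite sides of the horizontal midline have swapped in a mirror flip.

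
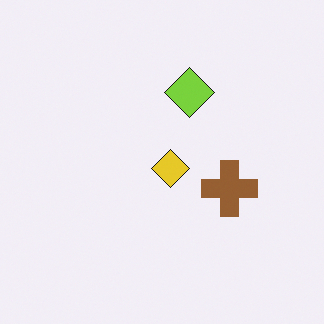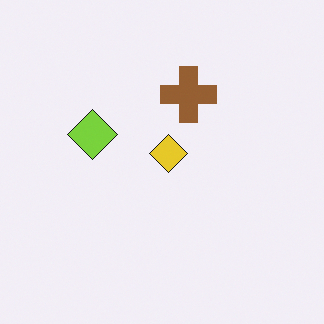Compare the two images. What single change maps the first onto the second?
It was rotated 90° counter-clockwise.

The lime diamond sits in the top of the first image and the left of the second — consistent with a whole-image 90° counter-clockwise rotation.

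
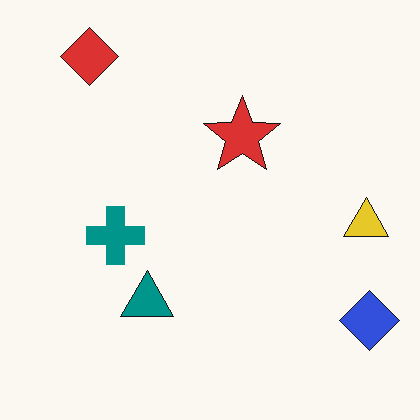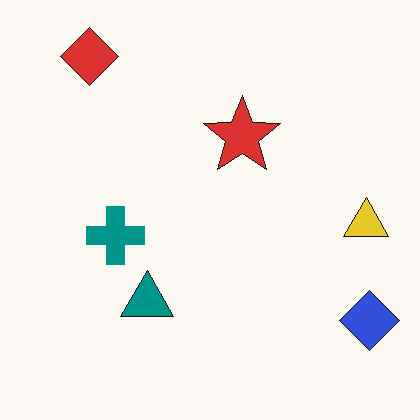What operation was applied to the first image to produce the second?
This is the original image JPEG-compressed with visible artifacts.

Blocky 8×8 compression artifacts appear around shape edges and the flat background shows ringing — characteristic JPEG degradation.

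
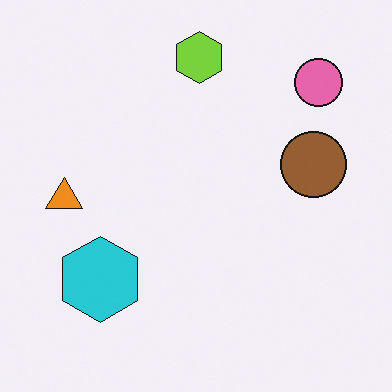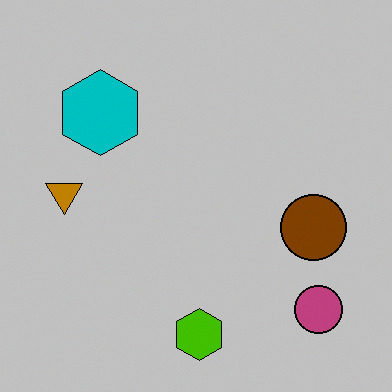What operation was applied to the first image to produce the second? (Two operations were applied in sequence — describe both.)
The second image is the first heavily posterized to just a handful of flat colors, then flipped vertically (top ↔ bottom).

Each flat color has snapped to a coarser quantized level — most visibly, the near-white background has dropped to a flat grey. The lime hexagon is in the top of the first image and the bottom of the second — shapes on opposite sides of the horizontal midline have swapped in a mirror flip.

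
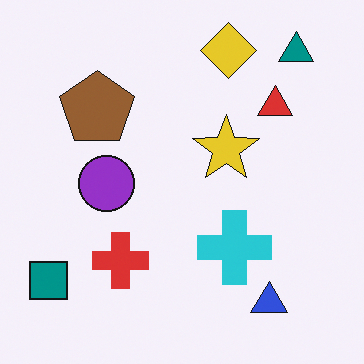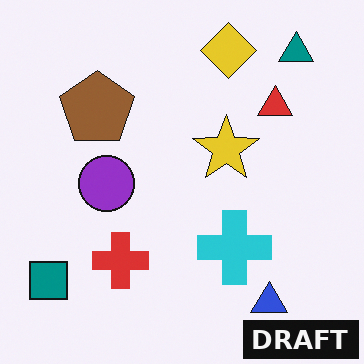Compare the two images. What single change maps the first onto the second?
Watermarked with the text "DRAFT" in the lower-right corner.

A dark label reading "DRAFT" appears in the lower-right corner.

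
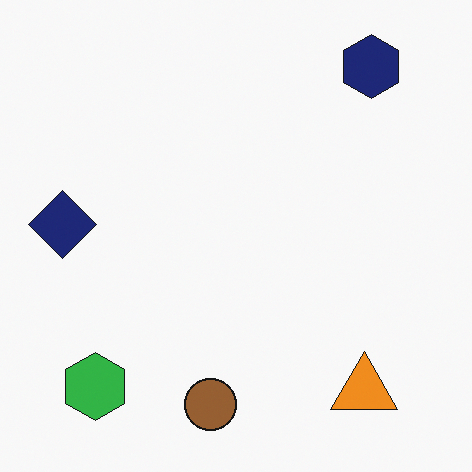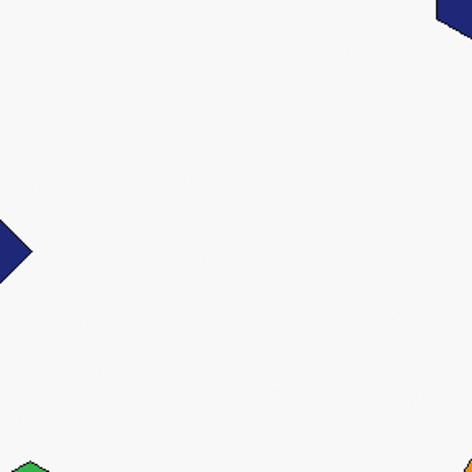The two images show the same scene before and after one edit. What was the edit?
It was cropped tightly and scaled back up.

The visible shapes are larger and the field of view is narrower; shapes near the original edges may be partly or wholly outside the frame — a crop-and-rescale.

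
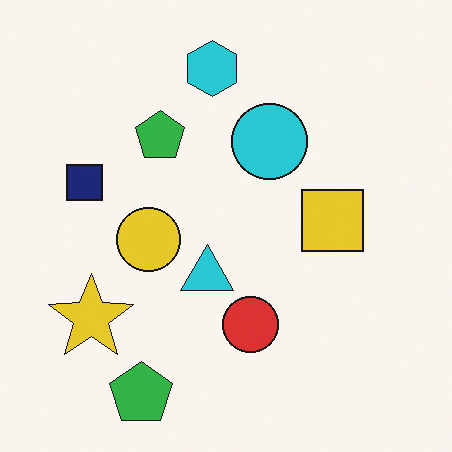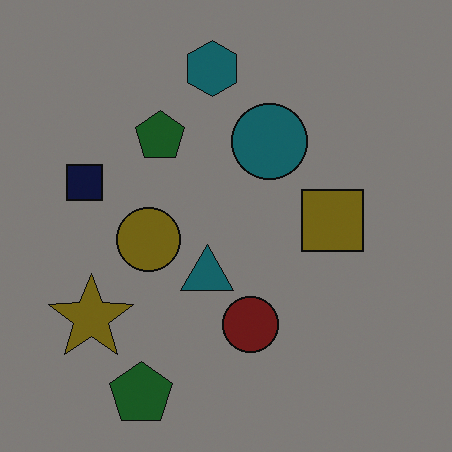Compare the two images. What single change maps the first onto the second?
Darkened a lot.

Every pixel — background and shapes alike — is uniformly darkened.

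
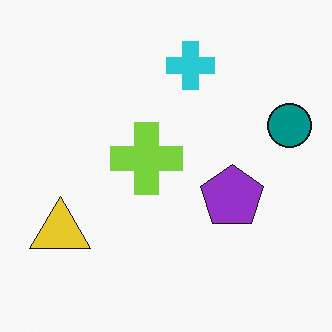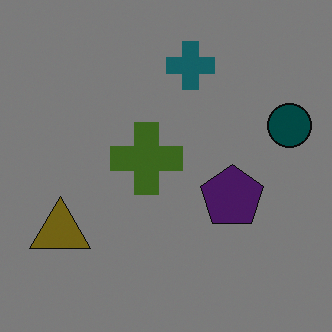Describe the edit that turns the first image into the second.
The image was substantially darkened.

Every pixel — background and shapes alike — is uniformly darkened.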